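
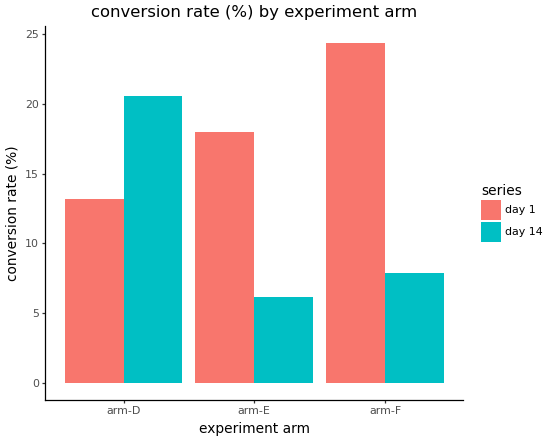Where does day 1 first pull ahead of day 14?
arm-E

arm-D: day 1 ≈ 15 vs day 14 ≈ 20 (not yet); arm-E: day 1 ≈ 20 vs day 14 ≈ 5 (first crossover).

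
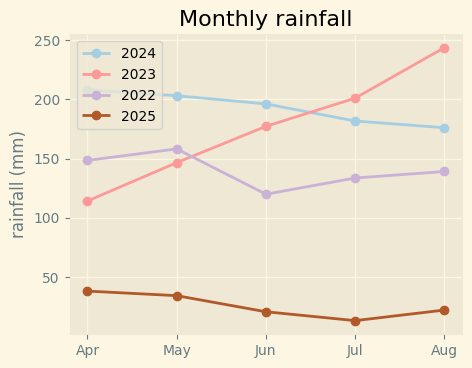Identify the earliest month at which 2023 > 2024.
Jul

Jun: 2023 ≈ 180 vs 2024 ≈ 200 (not yet); Jul: 2023 ≈ 200 vs 2024 ≈ 180 (first crossover).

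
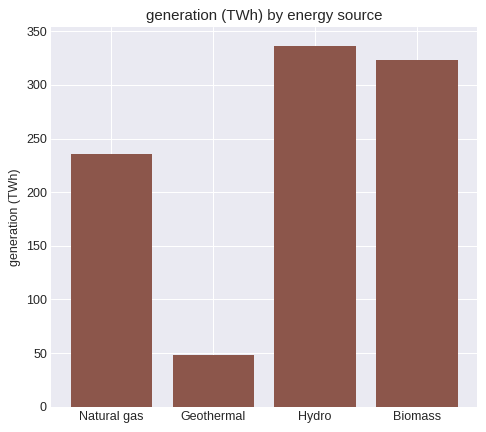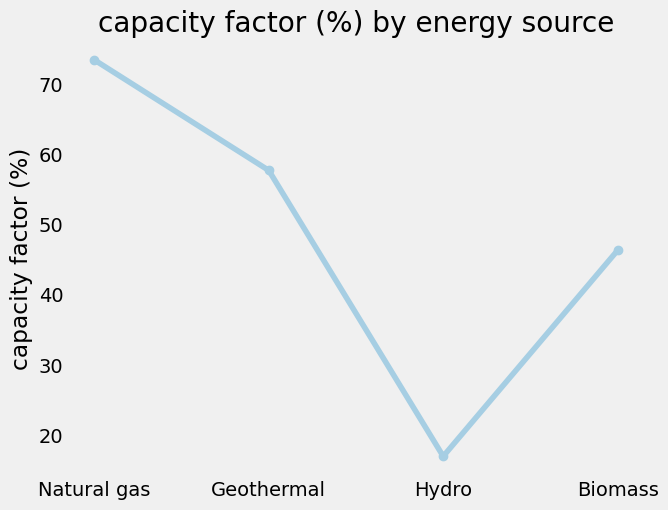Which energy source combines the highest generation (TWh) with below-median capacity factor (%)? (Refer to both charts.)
Chart 2 median capacity factor (%) ≈ 50; below-median energy sources: Hydro, Biomass. Among those, Hydro has the highest generation (TWh) (≈ 350).

Hydro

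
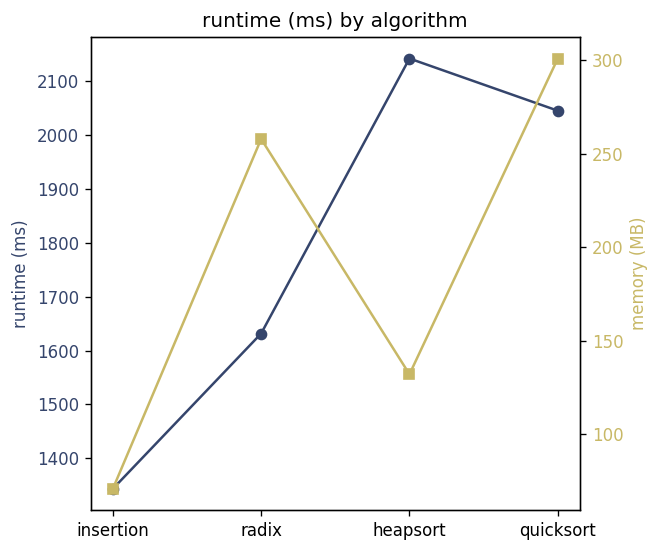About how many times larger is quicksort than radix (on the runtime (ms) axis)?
quicksort ≈ 2000, radix ≈ 1600; 2000/1600 ≈ 1.25.

≈ 1.25×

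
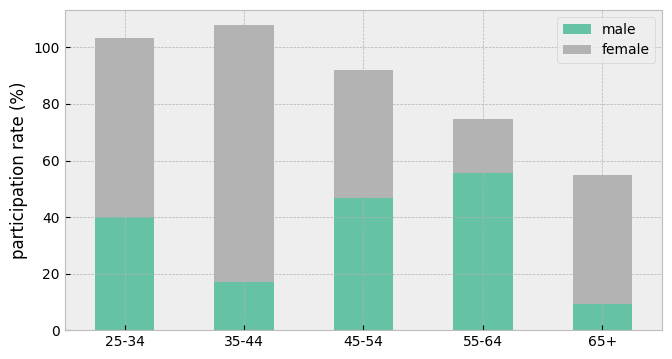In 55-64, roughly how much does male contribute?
male top ≈ 60, bottom ≈ 0; segment ≈ 60.

≈ 60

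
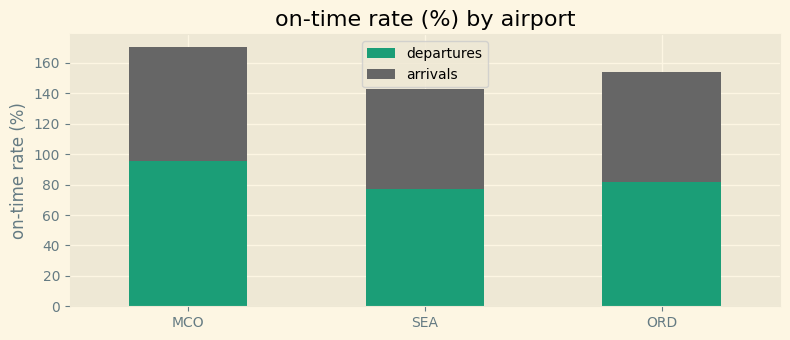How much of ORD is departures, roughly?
departures top ≈ 80, bottom ≈ 0; segment ≈ 80.

≈ 80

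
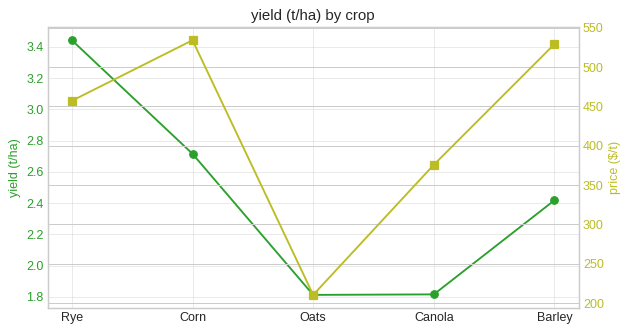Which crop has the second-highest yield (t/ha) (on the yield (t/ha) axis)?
Top 3 (on the yield (t/ha) axis): Rye ≈ 3.4, Corn ≈ 2.8, Barley ≈ 2.4.

Corn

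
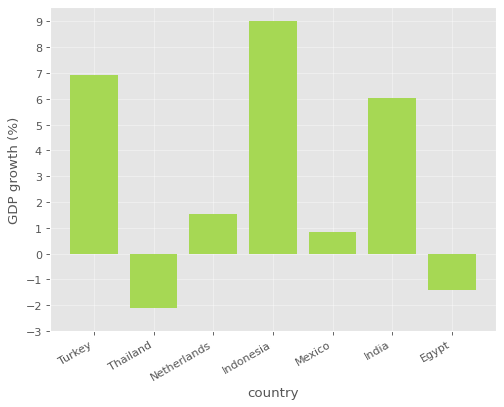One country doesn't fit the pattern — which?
Indonesia

Indonesia ≈ 9; the rest sit between ≈ -2 and ≈ 7.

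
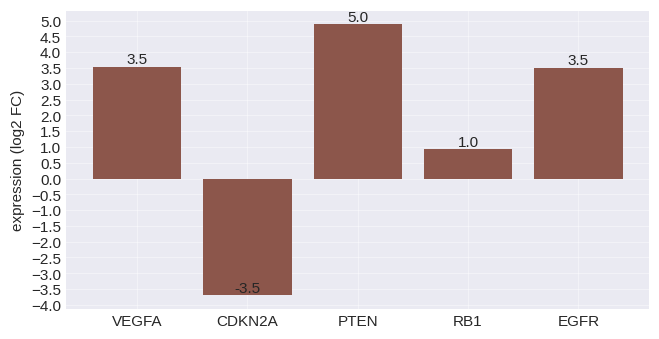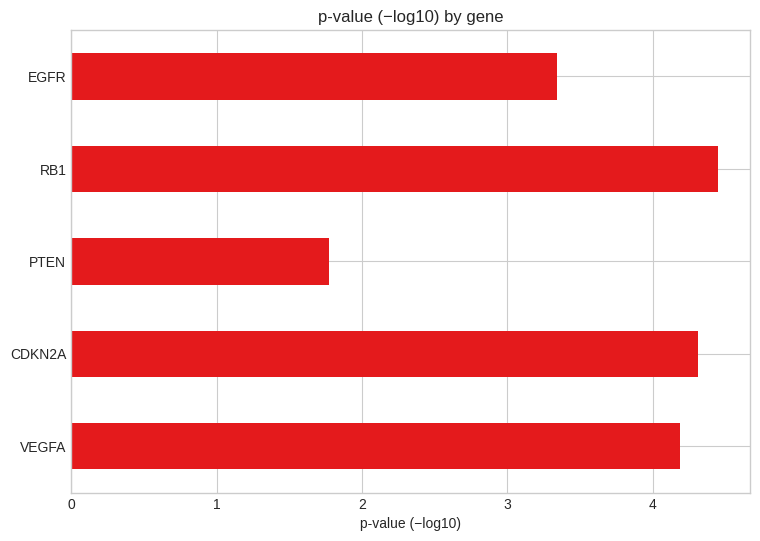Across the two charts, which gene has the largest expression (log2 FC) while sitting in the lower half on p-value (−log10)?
PTEN

Chart 2 median p-value (−log10) ≈ 4; below-median genes: PTEN, EGFR. Among those, PTEN has the highest expression (log2 FC) (≈ 5).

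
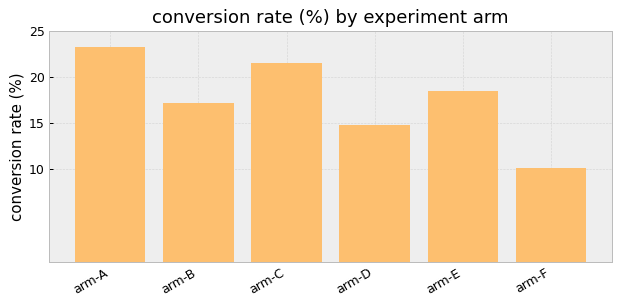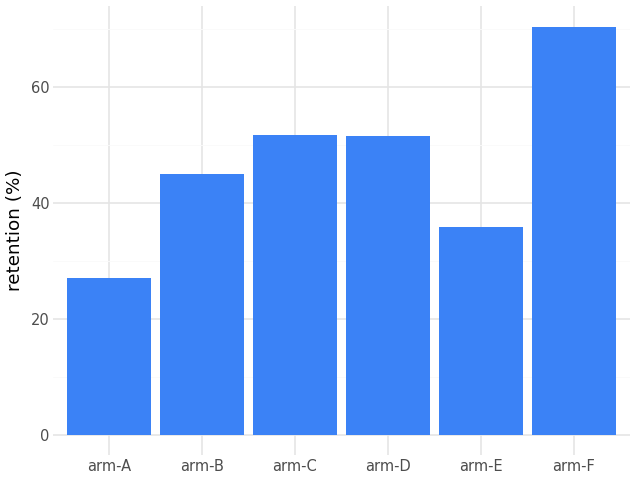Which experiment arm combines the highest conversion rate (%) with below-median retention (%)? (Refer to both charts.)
arm-A

Chart 2 median retention (%) ≈ 50; below-median experiment arms: arm-A, arm-B, arm-E. Among those, arm-A has the highest conversion rate (%) (≈ 25).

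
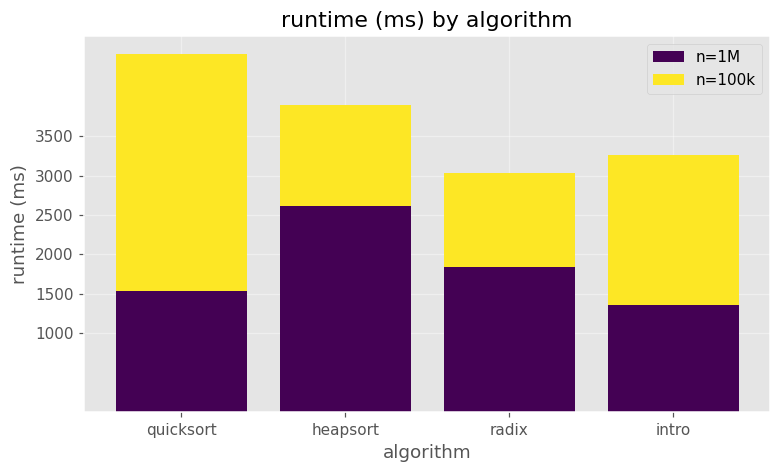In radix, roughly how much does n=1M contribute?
n=1M top ≈ 2000, bottom ≈ 0; segment ≈ 2000.

≈ 2000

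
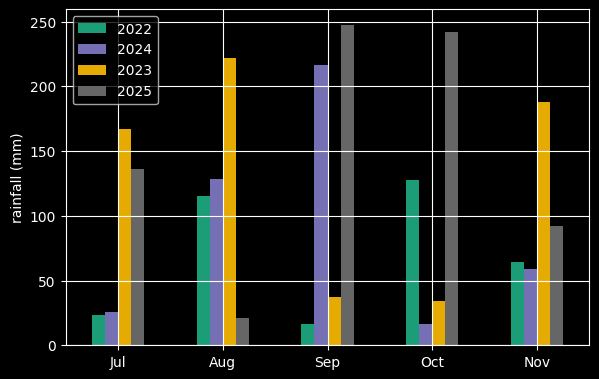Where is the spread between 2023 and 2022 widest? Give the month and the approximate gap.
Jul: 2023 ≈ 175, 2022 ≈ 25 → gap ≈ 150. Next-largest (Nov) is only ≈ 125.

Jul, ≈ 150 mm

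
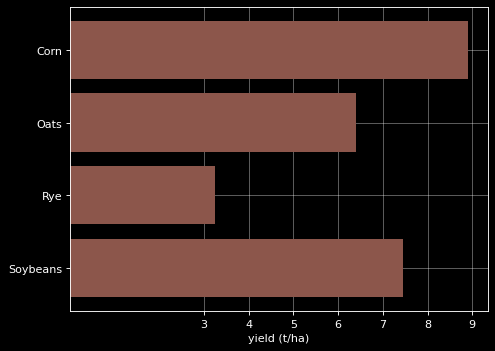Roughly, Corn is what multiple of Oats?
Corn ≈ 9, Oats ≈ 6; 9/6 ≈ 1.5.

≈ 1.5×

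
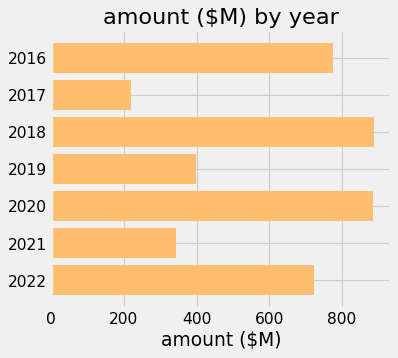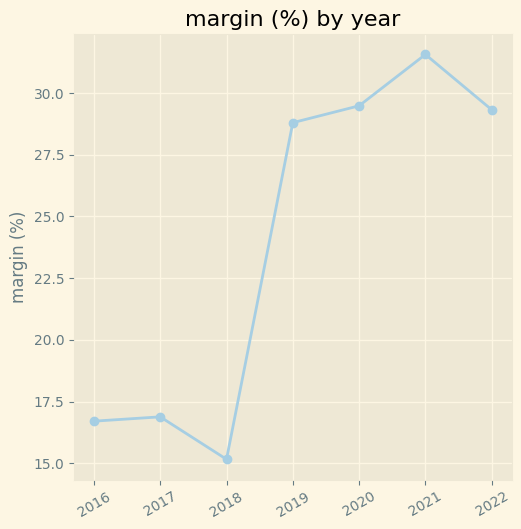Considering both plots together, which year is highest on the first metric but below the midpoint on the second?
Chart 2 median margin (%) ≈ 30; below-median years: 2016, 2017, 2018. Among those, 2018 has the highest amount ($M) (≈ 900).

2018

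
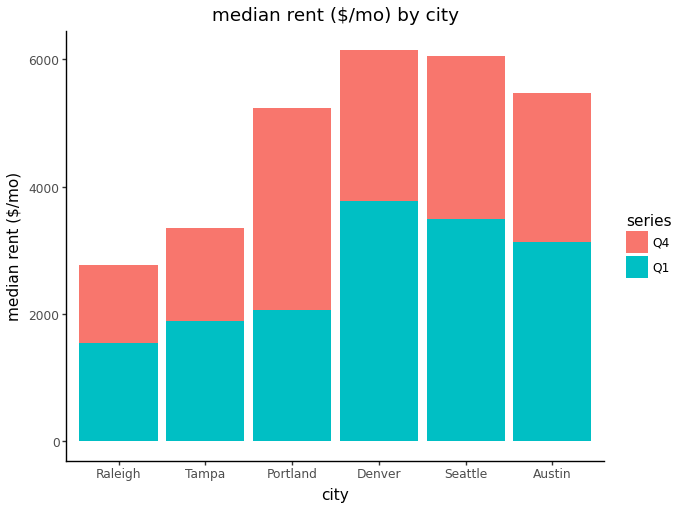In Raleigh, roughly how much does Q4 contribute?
Q4 top ≈ 3000, bottom ≈ 2000; segment ≈ 1000.

≈ 1000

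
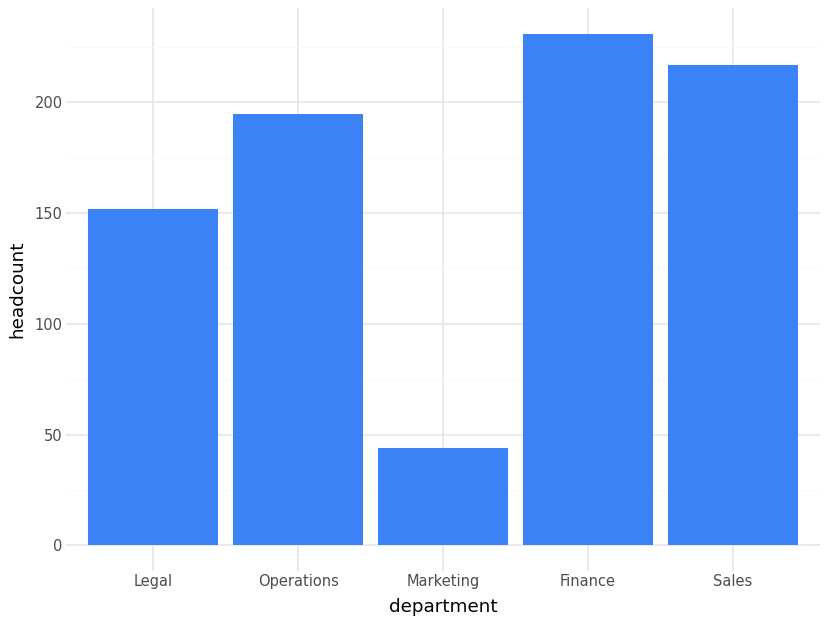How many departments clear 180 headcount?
Above 180: Operations, Finance, Sales.

3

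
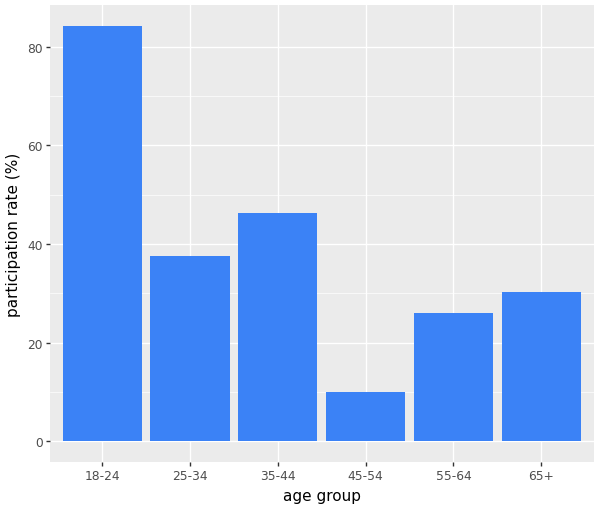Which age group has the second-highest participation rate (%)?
Top 3: 18-24 ≈ 80, 35-44 ≈ 50, 25-34 ≈ 40.

35-44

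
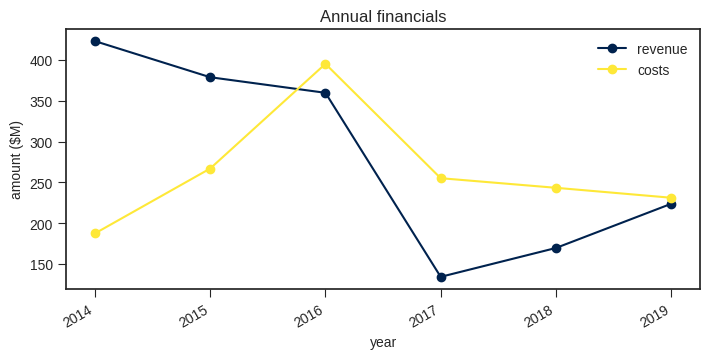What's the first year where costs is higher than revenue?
2016

2015: costs ≈ 275 vs revenue ≈ 375 (not yet); 2016: costs ≈ 400 vs revenue ≈ 350 (first crossover).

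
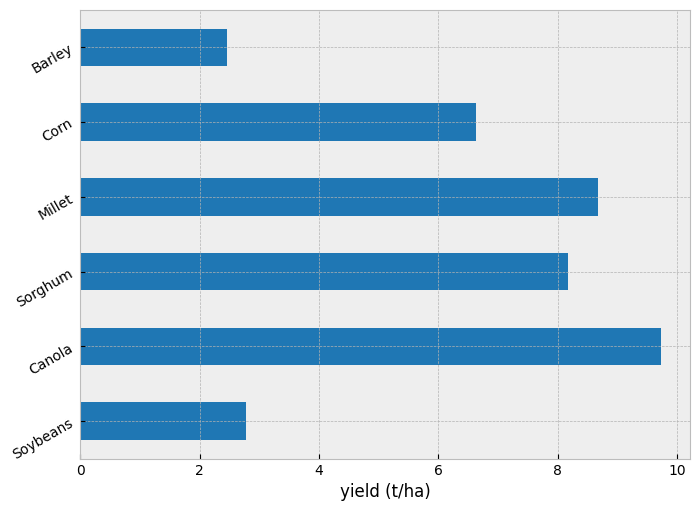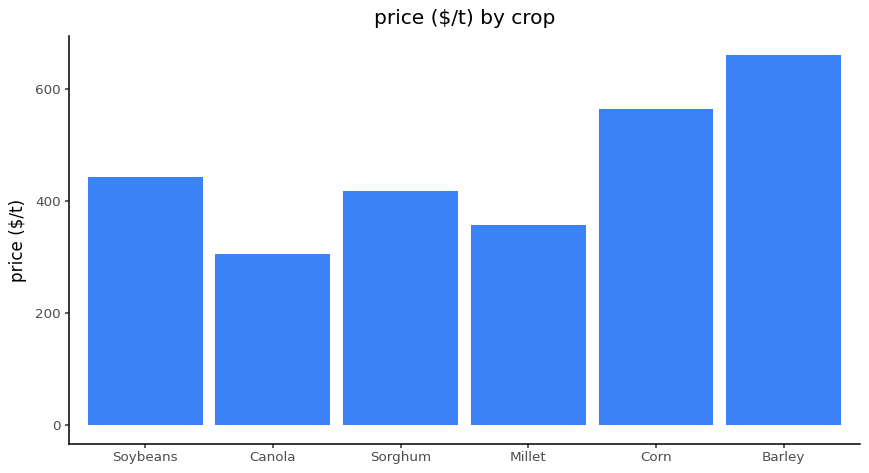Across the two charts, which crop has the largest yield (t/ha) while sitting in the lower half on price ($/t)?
Canola

Chart 2 median price ($/t) ≈ 400; below-median crops: Canola, Sorghum, Millet. Among those, Canola has the highest yield (t/ha) (≈ 10).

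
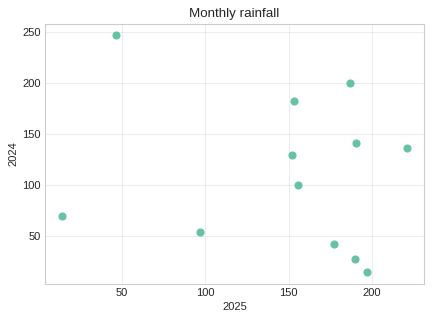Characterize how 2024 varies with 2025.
Points are roughly uncorrelated; weak (|r| ≈ 0.2).

no clear correlation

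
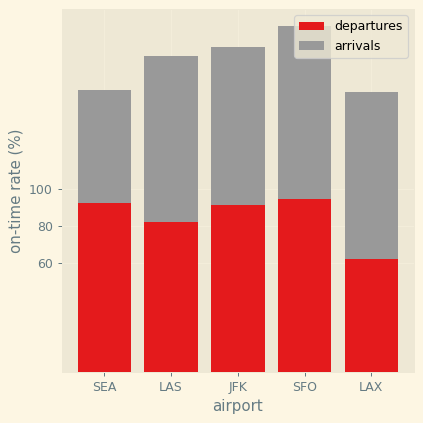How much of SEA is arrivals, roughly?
≈ 60

arrivals top ≈ 160, bottom ≈ 100; segment ≈ 60.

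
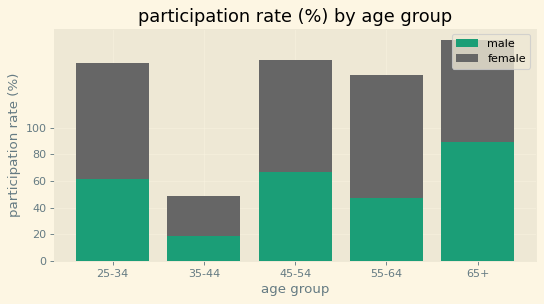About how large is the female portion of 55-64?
female top ≈ 140, bottom ≈ 40; segment ≈ 100.

≈ 100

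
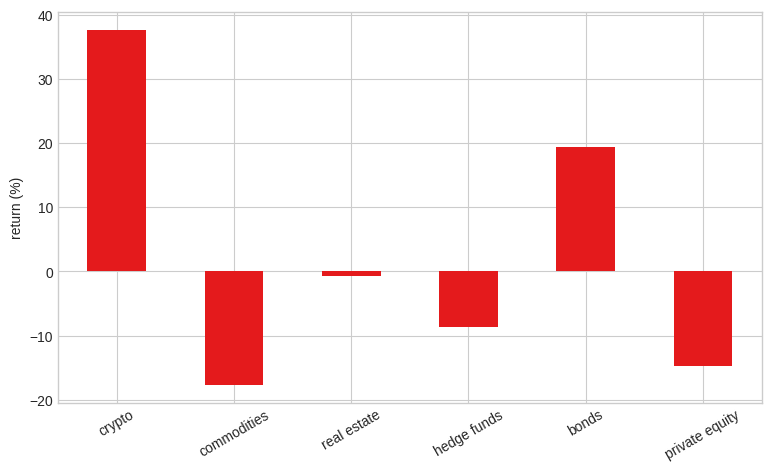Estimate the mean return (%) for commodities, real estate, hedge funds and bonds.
≈ -2

(-20 + 0 + -10 + 20) / 4 ≈ -2.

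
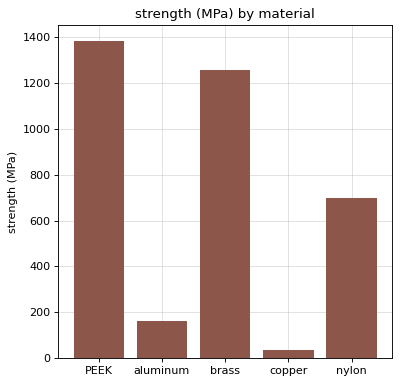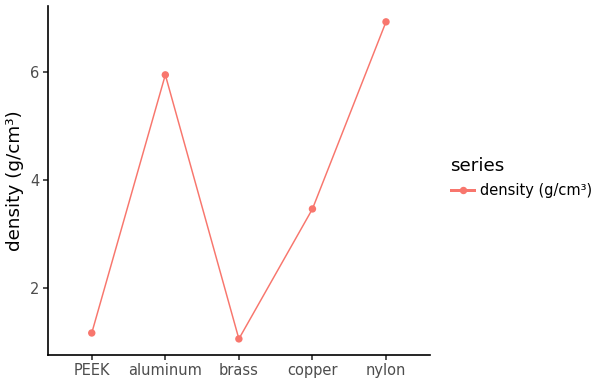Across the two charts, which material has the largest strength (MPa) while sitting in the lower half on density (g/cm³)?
Chart 2 median density (g/cm³) ≈ 3; below-median materials: PEEK, brass. Among those, PEEK has the highest strength (MPa) (≈ 1400).

PEEK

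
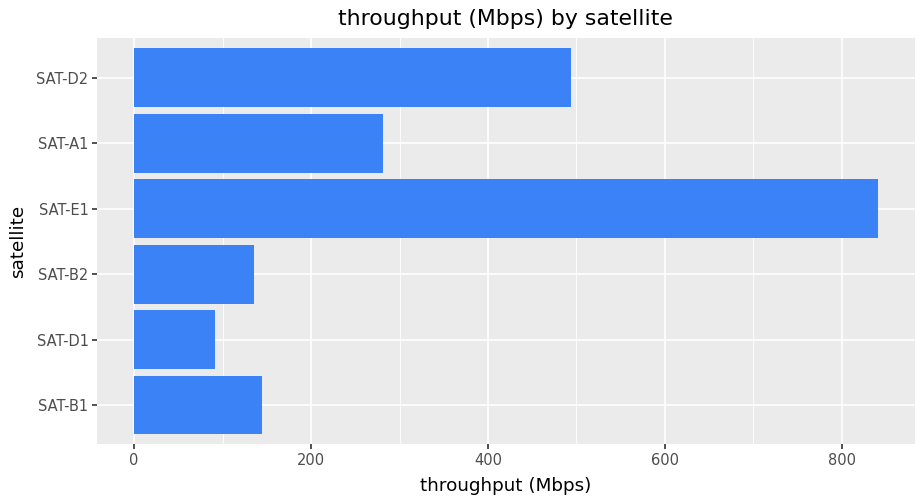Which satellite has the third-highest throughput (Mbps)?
SAT-A1

Top 4: SAT-E1 ≈ 800, SAT-D2 ≈ 500, SAT-A1 ≈ 300, SAT-B1 ≈ 100.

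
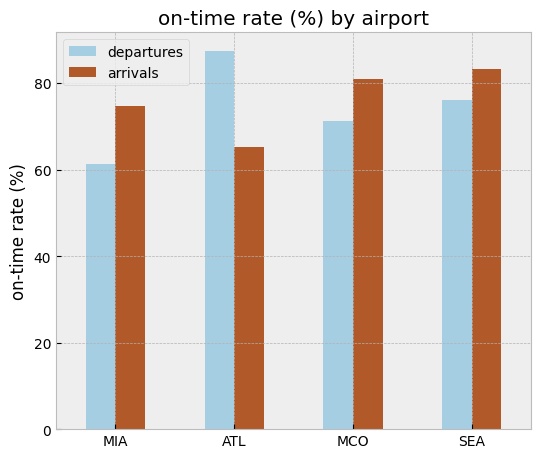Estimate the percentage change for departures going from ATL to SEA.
≈ -11.1%

ATL ≈ 90, SEA ≈ 80; (80 − 90) / 90 ≈ -11.1%.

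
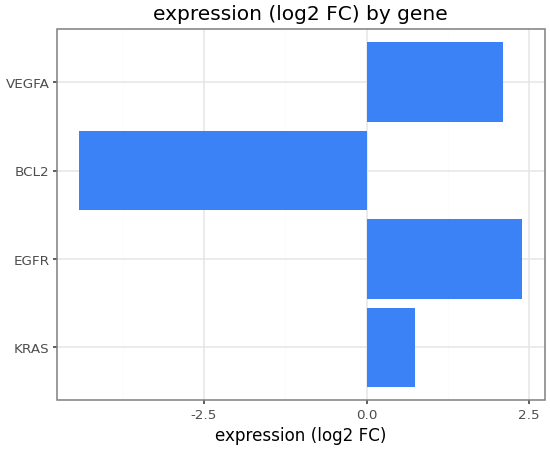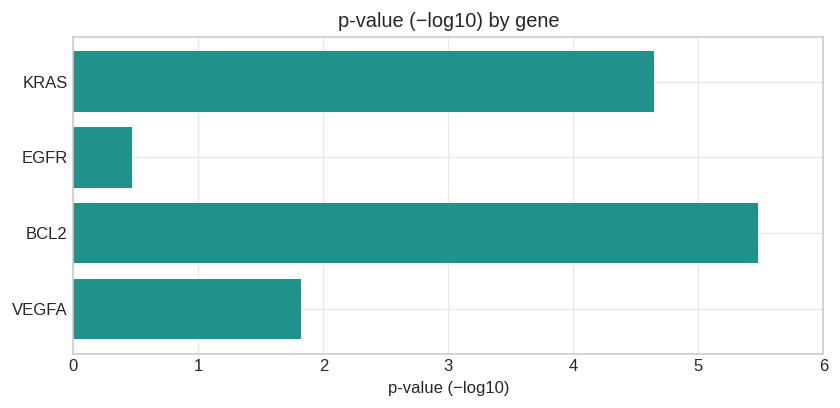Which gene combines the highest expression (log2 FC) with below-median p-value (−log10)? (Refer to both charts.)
EGFR

Chart 2 median p-value (−log10) ≈ 3; below-median genes: EGFR, VEGFA. Among those, EGFR has the highest expression (log2 FC) (≈ 2.5).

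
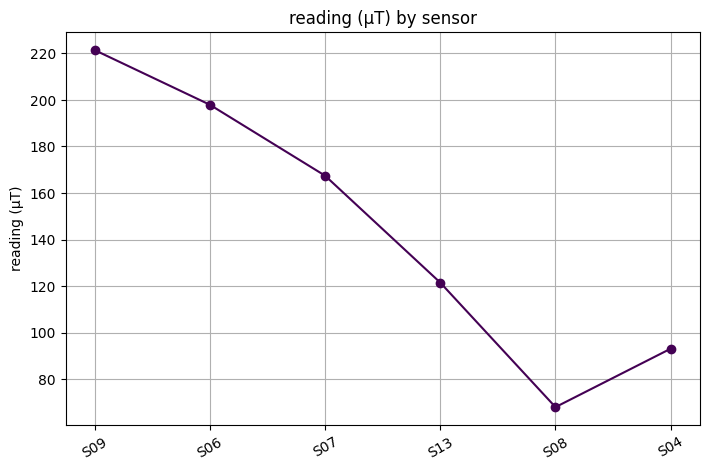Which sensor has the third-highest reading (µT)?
Top 4: S09 ≈ 220, S06 ≈ 200, S07 ≈ 160, S13 ≈ 120.

S07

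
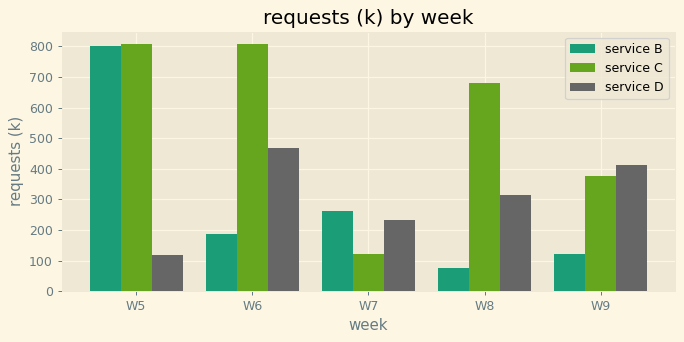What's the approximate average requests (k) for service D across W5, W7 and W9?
≈ 233

(100 + 200 + 400) / 3 ≈ 233.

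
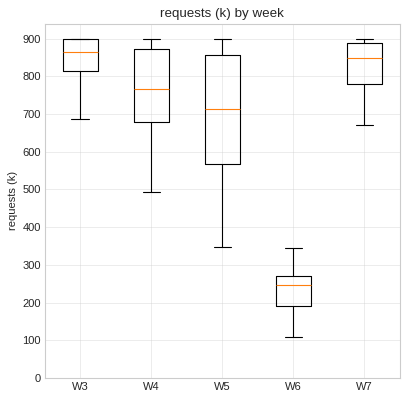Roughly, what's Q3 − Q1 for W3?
Q3 ≈ 900, Q1 ≈ 800; IQR ≈ 100.

≈ 100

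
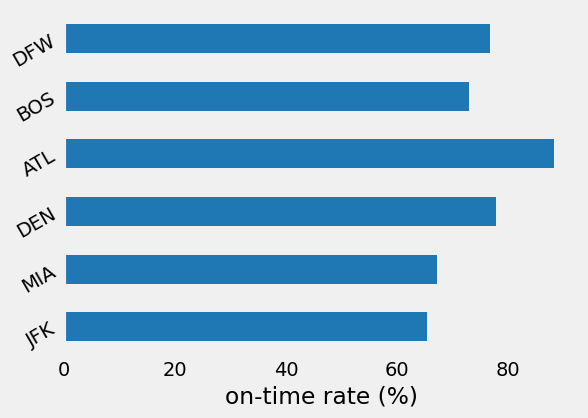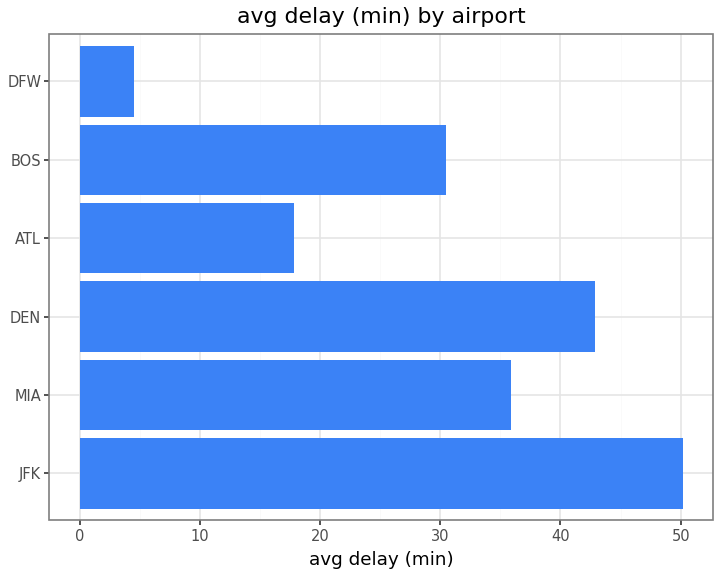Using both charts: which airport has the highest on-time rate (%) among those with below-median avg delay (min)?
ATL

Chart 2 median avg delay (min) ≈ 35; below-median airports: ATL, BOS, DFW. Among those, ATL has the highest on-time rate (%) (≈ 90).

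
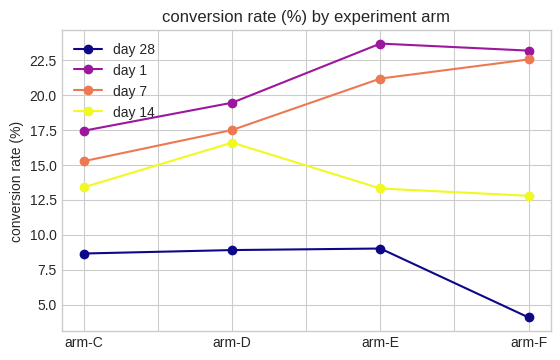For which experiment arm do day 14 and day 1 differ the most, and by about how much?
arm-F, ≈ 12 %

arm-F: day 14 ≈ 12, day 1 ≈ 24 → gap ≈ 12. Next-largest (arm-E) is only ≈ 10.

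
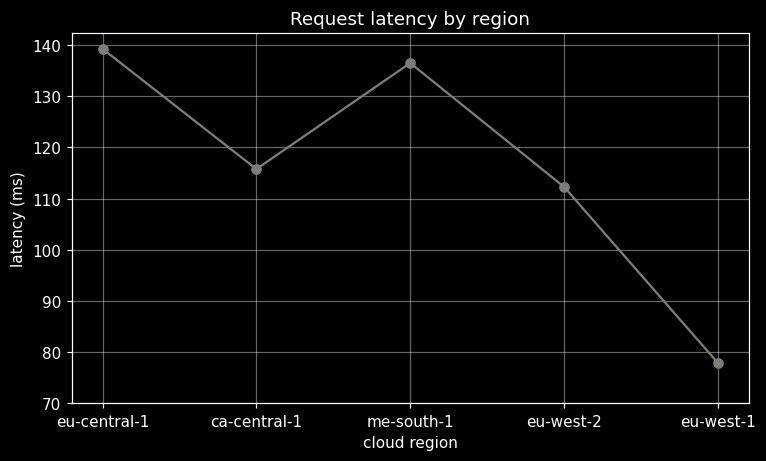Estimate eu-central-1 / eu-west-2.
eu-central-1 ≈ 140, eu-west-2 ≈ 110; 140/110 ≈ 1.27.

≈ 1.27×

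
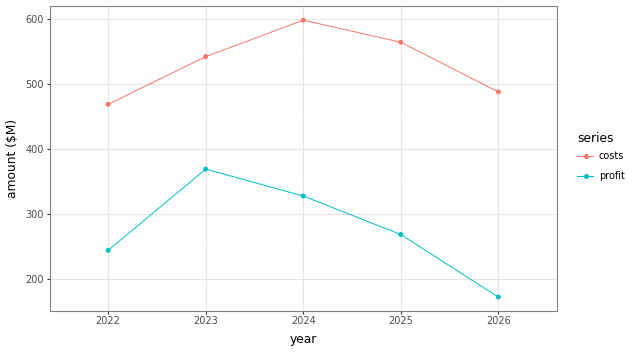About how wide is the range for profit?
Max 2023 ≈ 350, min 2026 ≈ 150; range ≈ 200.

≈ 200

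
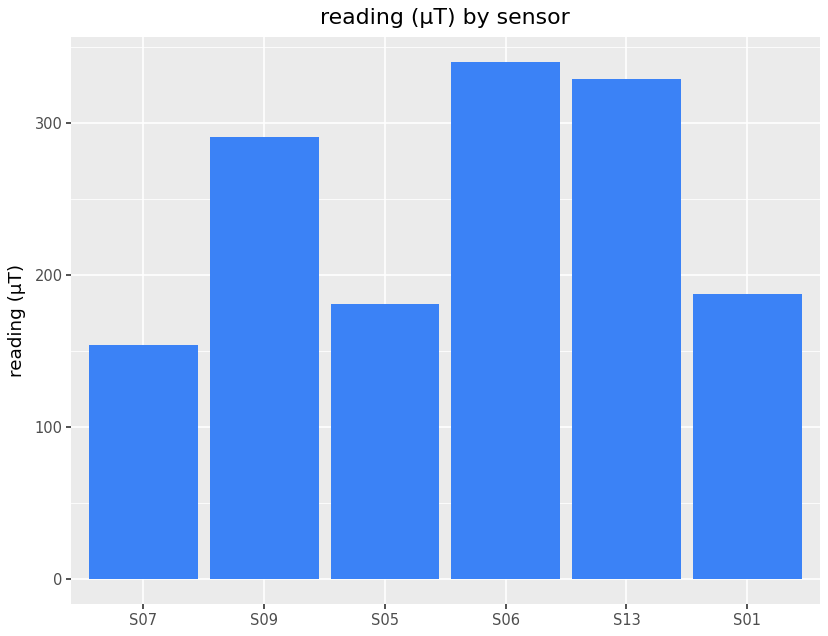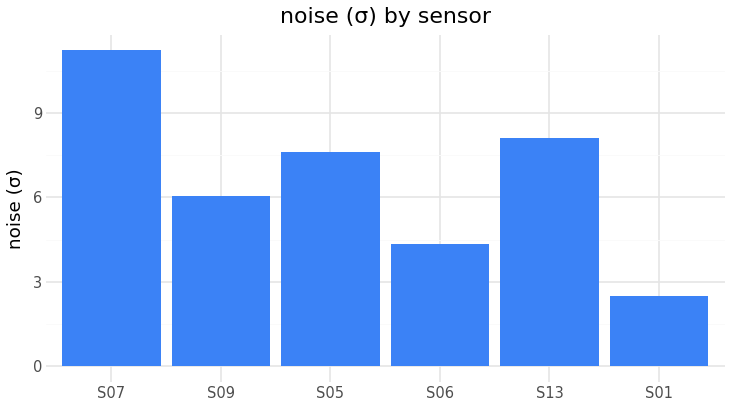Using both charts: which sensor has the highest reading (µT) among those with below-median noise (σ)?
S06

Chart 2 median noise (σ) ≈ 6; below-median sensors: S09, S06, S01. Among those, S06 has the highest reading (µT) (≈ 350).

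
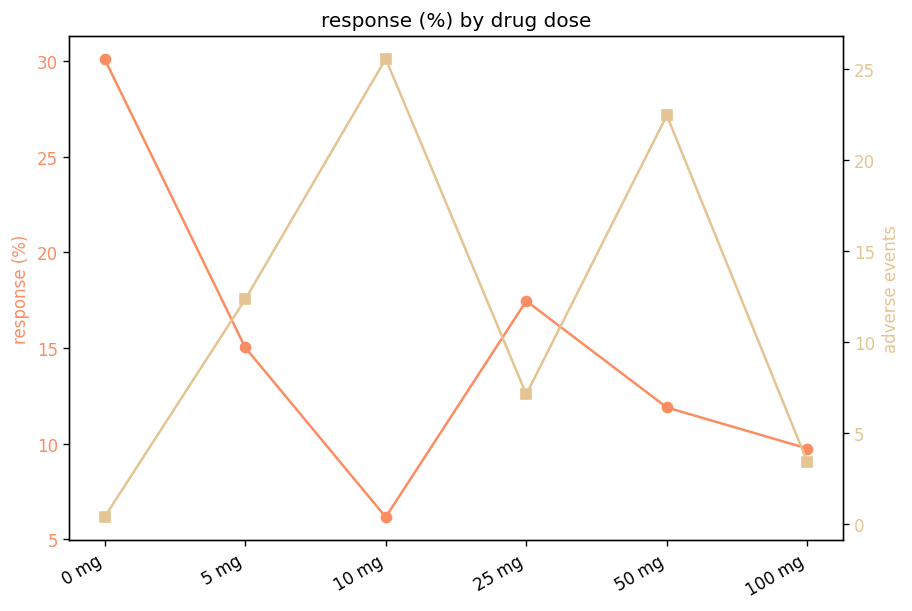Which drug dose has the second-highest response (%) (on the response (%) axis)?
Top 3 (on the response (%) axis): 0 mg ≈ 30, 25 mg ≈ 18, 5 mg ≈ 16.

25 mg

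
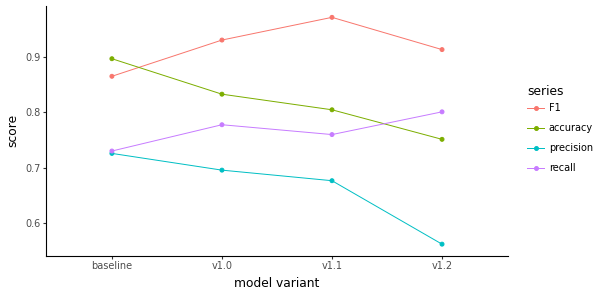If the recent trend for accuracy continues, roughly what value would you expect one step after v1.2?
≈ 0.7

Last three: 0.85, 0.80, 0.75 → slope ≈ -0.05/step → next ≈ 0.7.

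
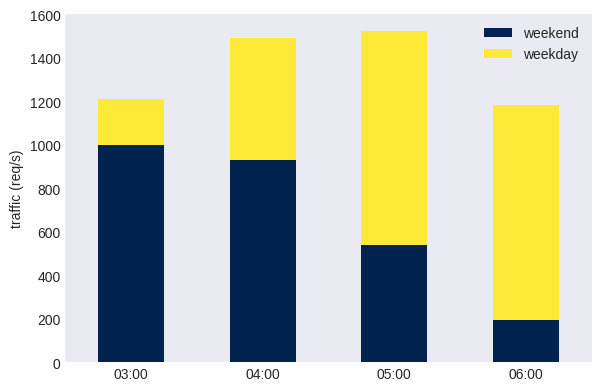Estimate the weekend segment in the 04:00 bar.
weekend top ≈ 1000, bottom ≈ 0; segment ≈ 1000.

≈ 1000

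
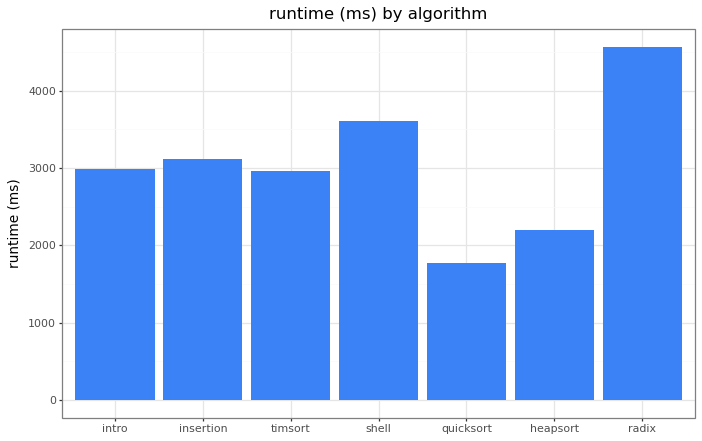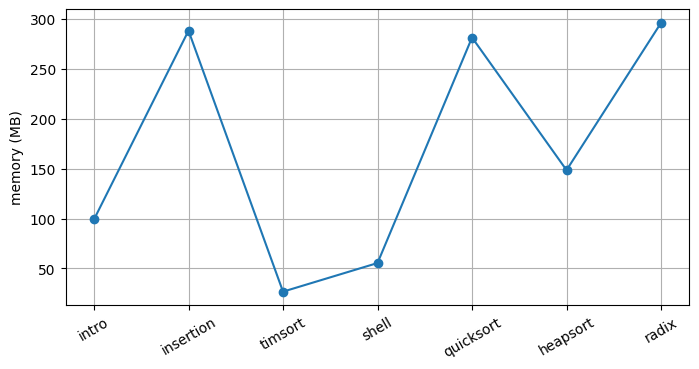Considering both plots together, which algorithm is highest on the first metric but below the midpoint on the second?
Chart 2 median memory (MB) ≈ 150; below-median algorithms: intro, timsort, shell. Among those, shell has the highest runtime (ms) (≈ 3500).

shell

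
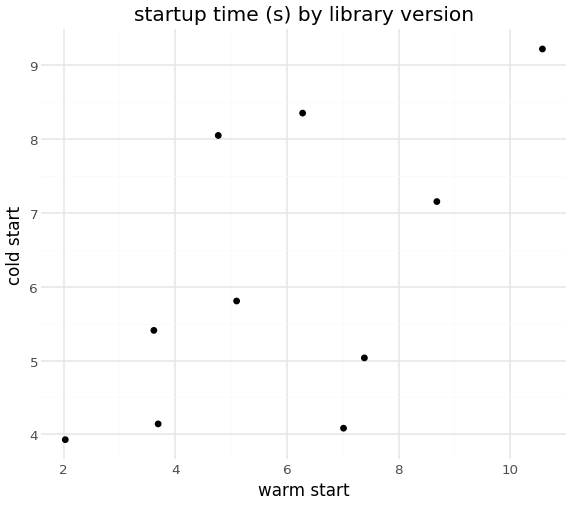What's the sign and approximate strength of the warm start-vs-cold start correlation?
Points are positively correlated; moderate (|r| ≈ 0.6).

positive, moderate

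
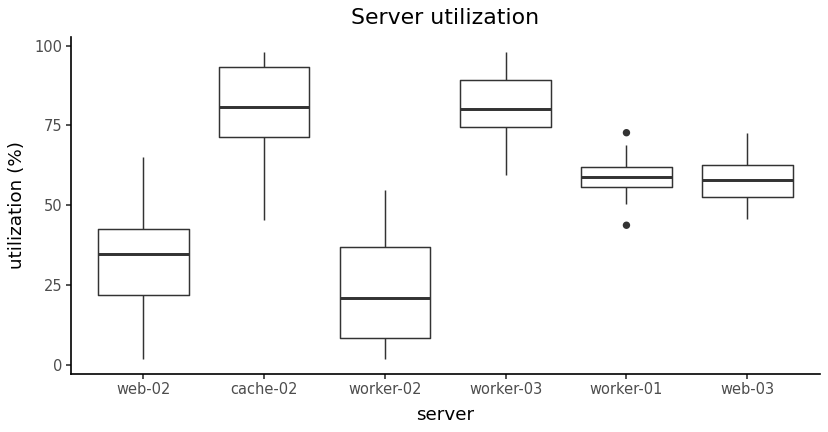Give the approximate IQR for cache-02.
Q3 ≈ 90, Q1 ≈ 70; IQR ≈ 20.

≈ 20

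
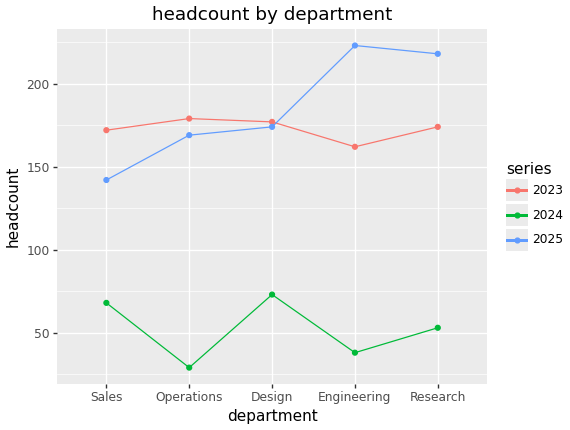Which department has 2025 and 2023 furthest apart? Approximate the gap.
Engineering, ≈ 60

Engineering: 2025 ≈ 220, 2023 ≈ 160 → gap ≈ 60. Next-largest (Research) is only ≈ 40.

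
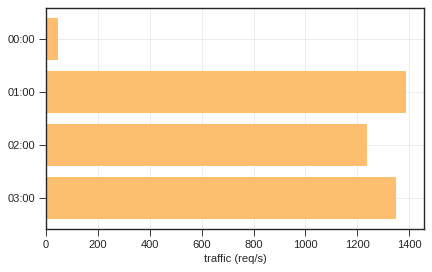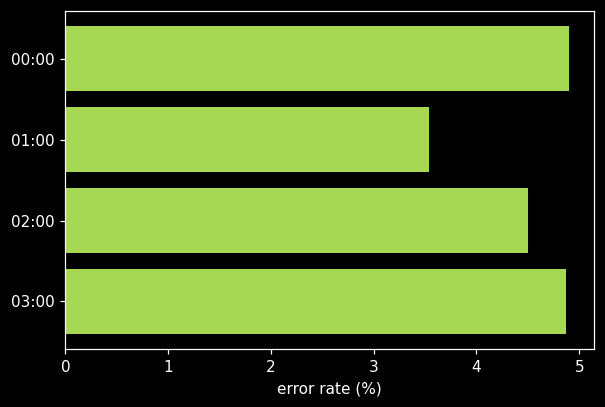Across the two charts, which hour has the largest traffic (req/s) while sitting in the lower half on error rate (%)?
01:00

Chart 2 median error rate (%) ≈ 4.5; below-median hours: 01:00, 02:00. Among those, 01:00 has the highest traffic (req/s) (≈ 1400).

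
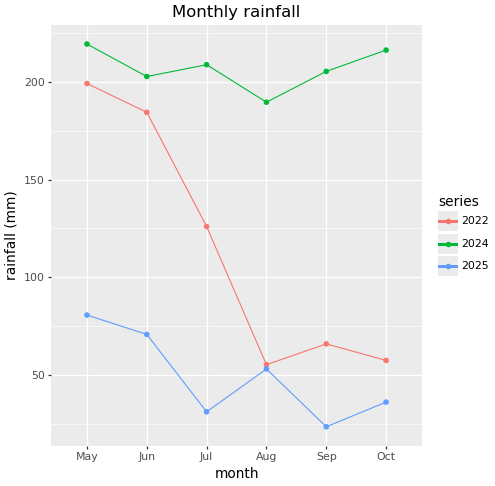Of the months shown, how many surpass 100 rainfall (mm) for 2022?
Above 100: May, Jun, Jul.

3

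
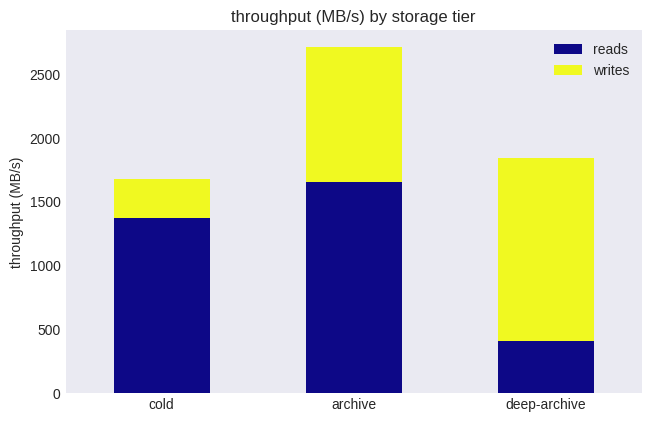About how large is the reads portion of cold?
reads top ≈ 1500, bottom ≈ 0; segment ≈ 1500.

≈ 1500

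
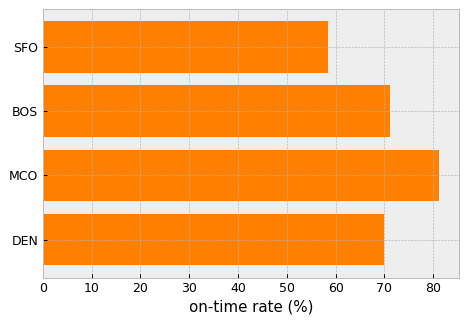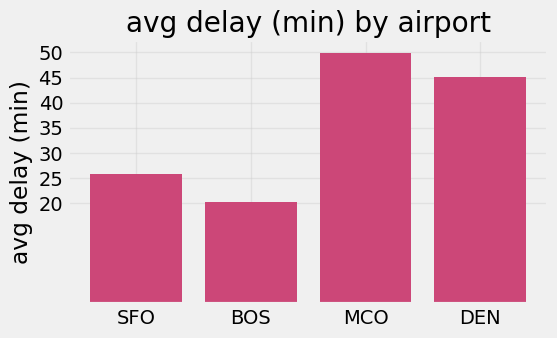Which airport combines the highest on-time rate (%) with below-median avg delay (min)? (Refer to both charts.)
BOS

Chart 2 median avg delay (min) ≈ 35; below-median airports: SFO, BOS. Among those, BOS has the highest on-time rate (%) (≈ 70).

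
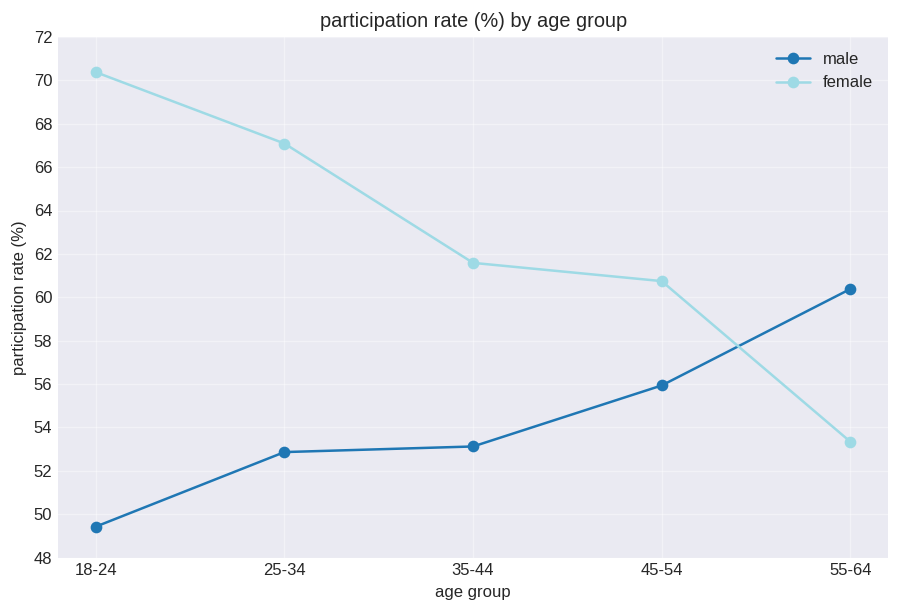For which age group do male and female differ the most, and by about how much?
18-24: male ≈ 50, female ≈ 70 → gap ≈ 20. Next-largest (25-34) is only ≈ 16.

18-24, ≈ 20 %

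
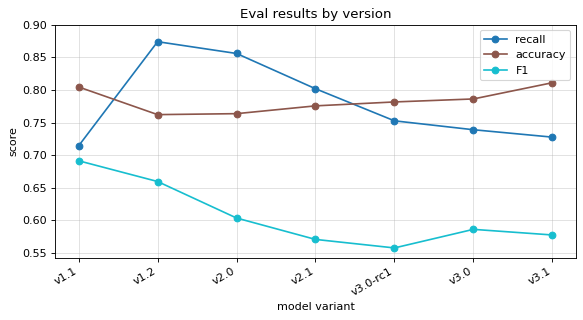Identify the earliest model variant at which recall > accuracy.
v1.2

v1.1: recall ≈ 0.70 vs accuracy ≈ 0.80 (not yet); v1.2: recall ≈ 0.85 vs accuracy ≈ 0.75 (first crossover).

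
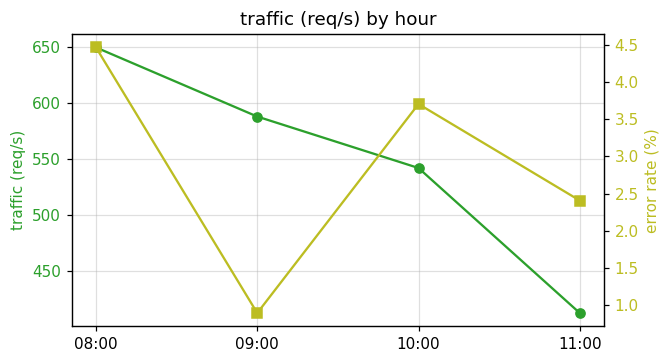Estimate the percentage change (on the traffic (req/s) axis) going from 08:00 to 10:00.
08:00 ≈ 640, 10:00 ≈ 540; (540 − 640) / 640 ≈ -15.6%.

≈ -15.6%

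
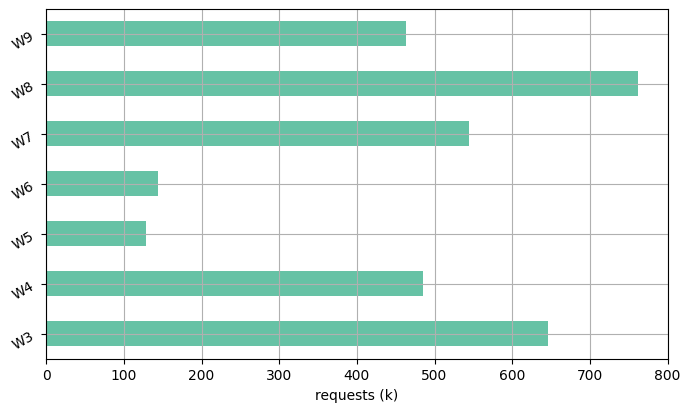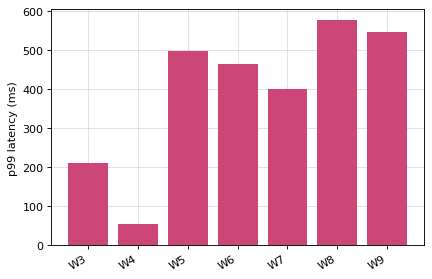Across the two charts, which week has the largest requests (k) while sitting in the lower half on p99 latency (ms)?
Chart 2 median p99 latency (ms) ≈ 500; below-median weeks: W3, W4, W7. Among those, W3 has the highest requests (k) (≈ 600).

W3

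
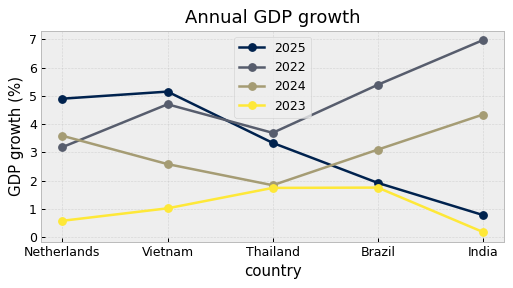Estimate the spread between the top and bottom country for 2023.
Max Brazil ≈ 2, min India ≈ 0; range ≈ 2.

≈ 2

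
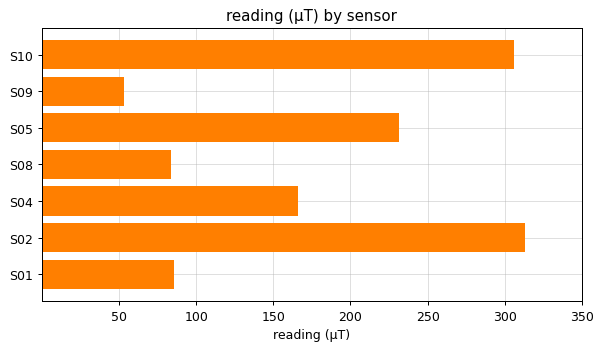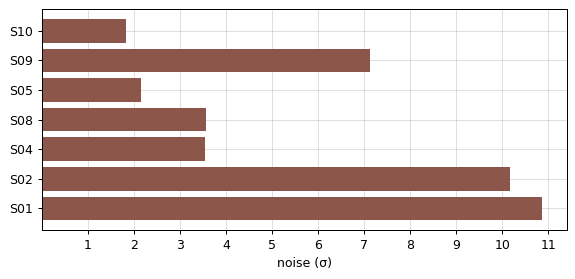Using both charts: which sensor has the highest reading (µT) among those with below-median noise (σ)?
S10

Chart 2 median noise (σ) ≈ 4; below-median sensors: S10, S05, S04. Among those, S10 has the highest reading (µT) (≈ 300).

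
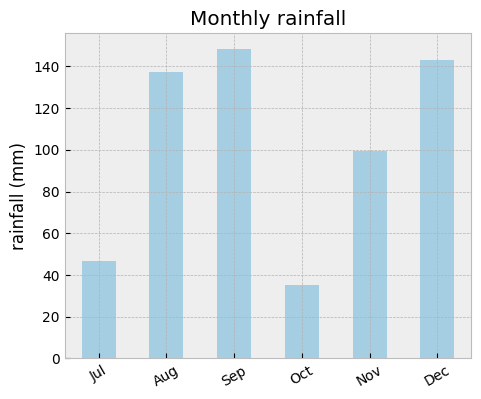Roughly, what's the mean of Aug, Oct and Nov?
(140 + 40 + 100) / 3 ≈ 93.

≈ 93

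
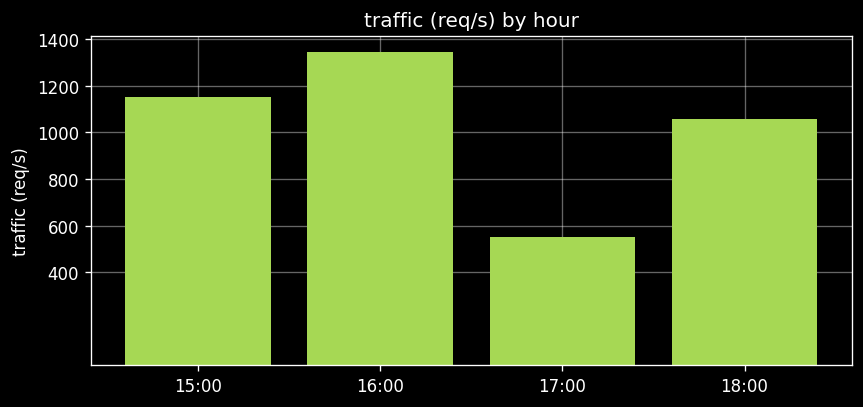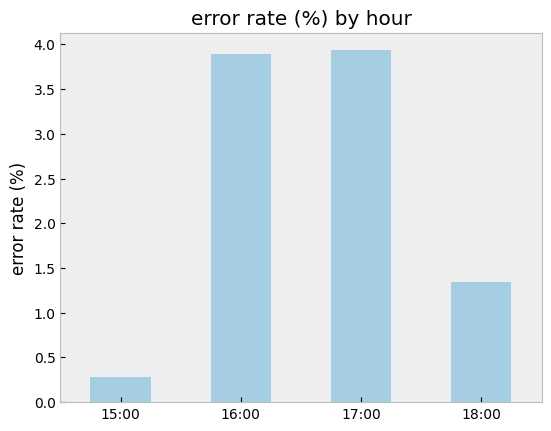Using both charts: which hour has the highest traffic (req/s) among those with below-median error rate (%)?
Chart 2 median error rate (%) ≈ 2.5; below-median hours: 15:00, 18:00. Among those, 15:00 has the highest traffic (req/s) (≈ 1200).

15:00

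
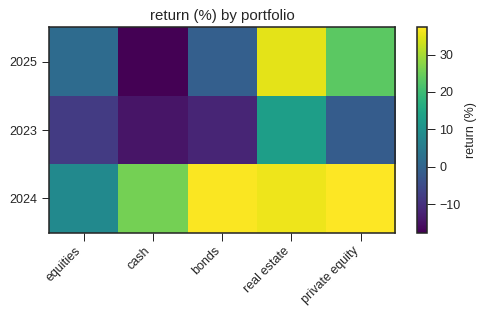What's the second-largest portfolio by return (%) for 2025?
private equity

Top 3 for 2025: real estate ≈ 35, private equity ≈ 25, equities ≈ 0.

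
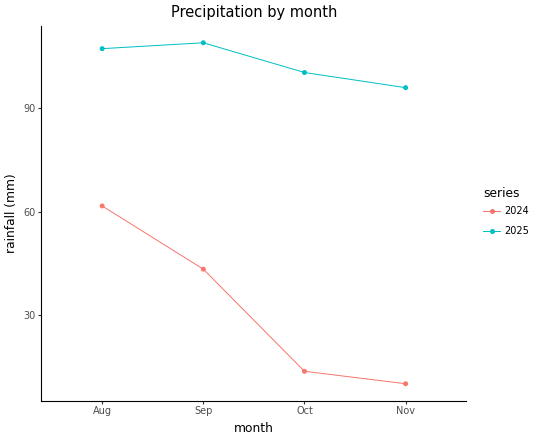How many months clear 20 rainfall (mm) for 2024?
2

Above 20: Aug, Sep.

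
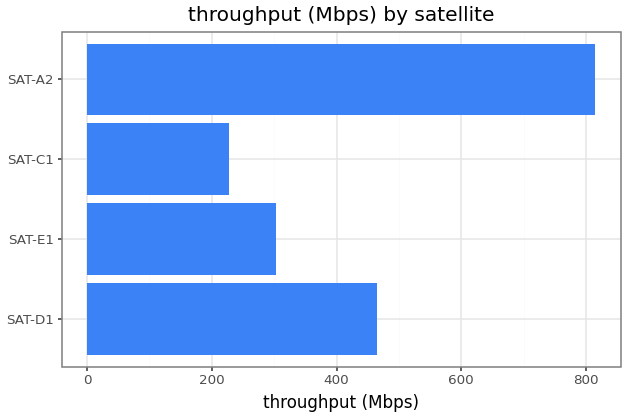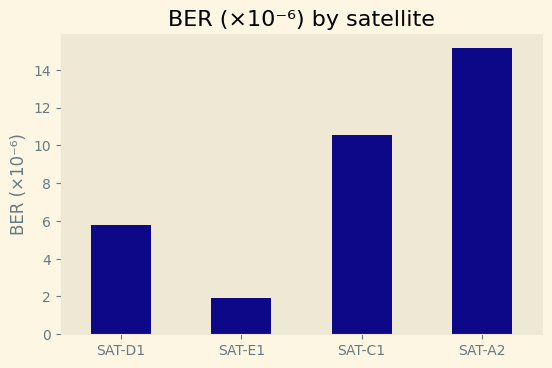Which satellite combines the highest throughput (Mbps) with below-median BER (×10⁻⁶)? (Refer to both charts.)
Chart 2 median BER (×10⁻⁶) ≈ 8; below-median satellites: SAT-D1, SAT-E1. Among those, SAT-D1 has the highest throughput (Mbps) (≈ 500).

SAT-D1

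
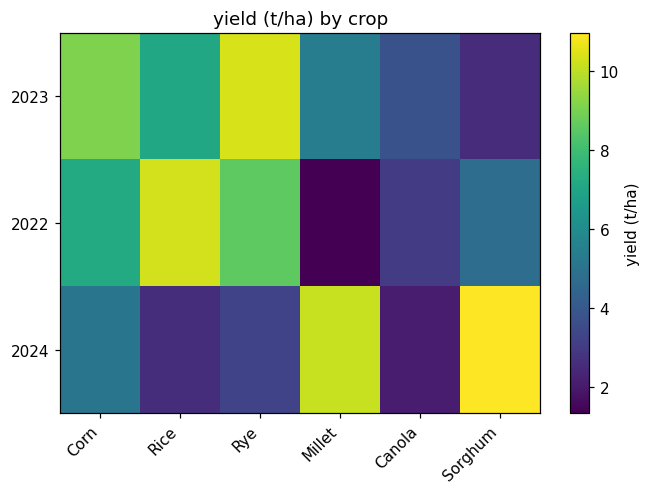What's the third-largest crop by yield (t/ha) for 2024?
Top 4 for 2024: Sorghum ≈ 11, Millet ≈ 10, Corn ≈ 5, Rye ≈ 3.

Corn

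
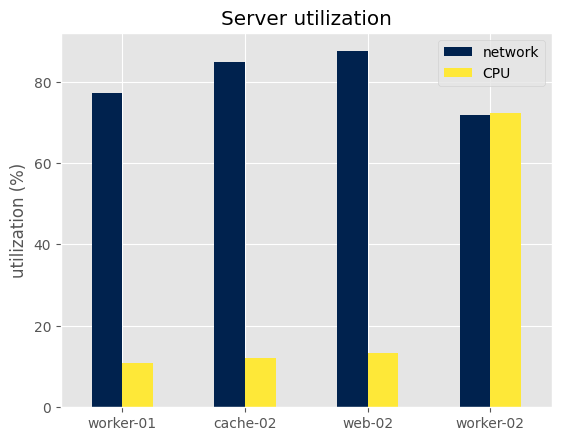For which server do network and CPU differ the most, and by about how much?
web-02, ≈ 80 %

web-02: network ≈ 90, CPU ≈ 10 → gap ≈ 80. Next-largest (cache-02) is only ≈ 70.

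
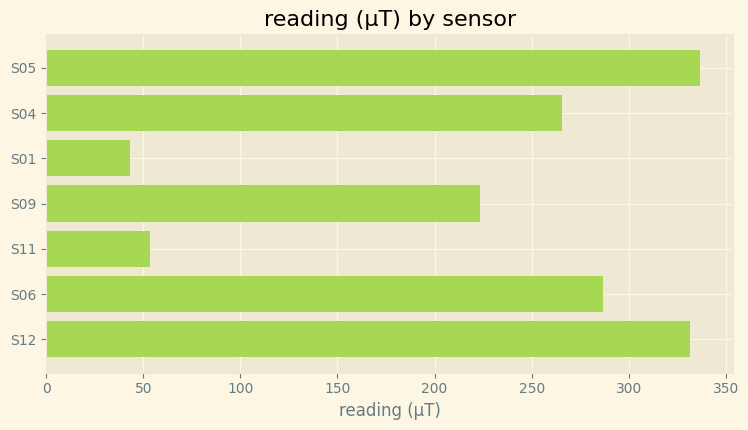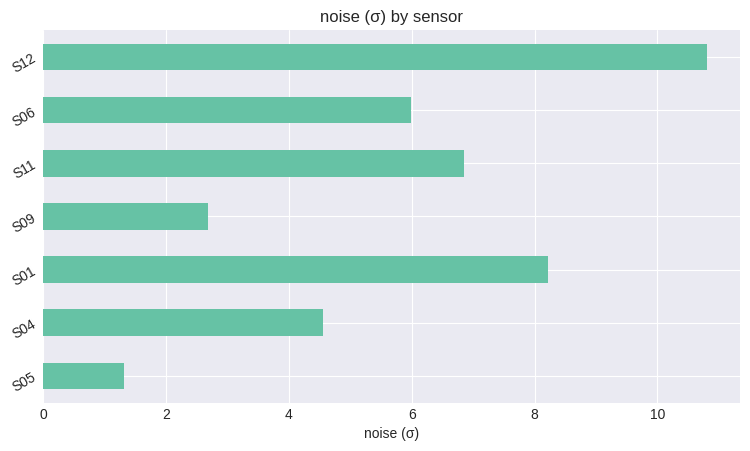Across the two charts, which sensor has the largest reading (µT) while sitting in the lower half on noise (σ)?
S05

Chart 2 median noise (σ) ≈ 6; below-median sensors: S05, S04, S09. Among those, S05 has the highest reading (µT) (≈ 350).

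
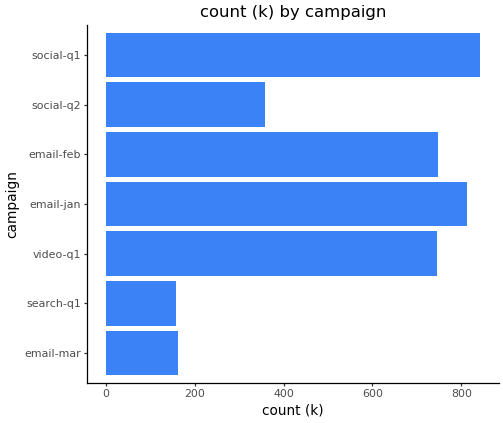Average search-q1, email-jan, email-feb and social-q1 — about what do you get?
≈ 625

(200 + 800 + 700 + 800) / 4 ≈ 625.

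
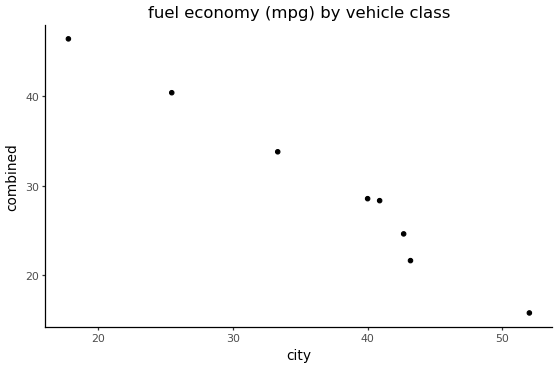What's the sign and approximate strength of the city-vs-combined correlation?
Points are negatively correlated; strong (|r| ≈ 1.0).

negative, strong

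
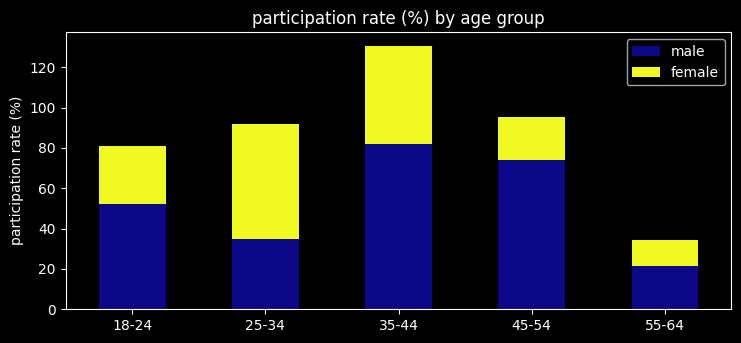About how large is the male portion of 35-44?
≈ 80

male top ≈ 80, bottom ≈ 0; segment ≈ 80.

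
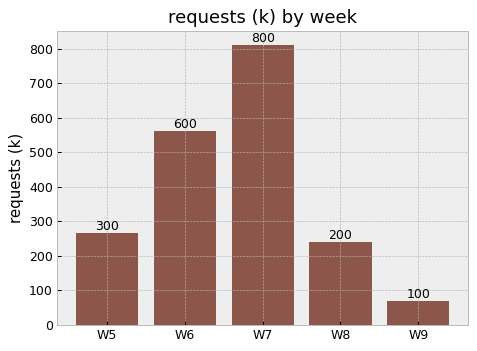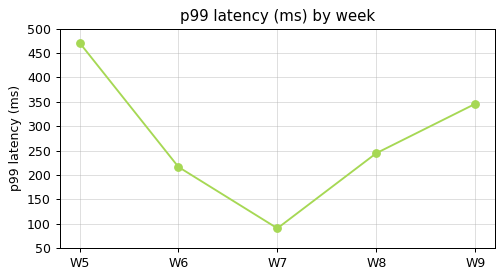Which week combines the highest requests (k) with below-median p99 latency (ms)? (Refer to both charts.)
W7

Chart 2 median p99 latency (ms) ≈ 250; below-median weeks: W6, W7. Among those, W7 has the highest requests (k) (≈ 800).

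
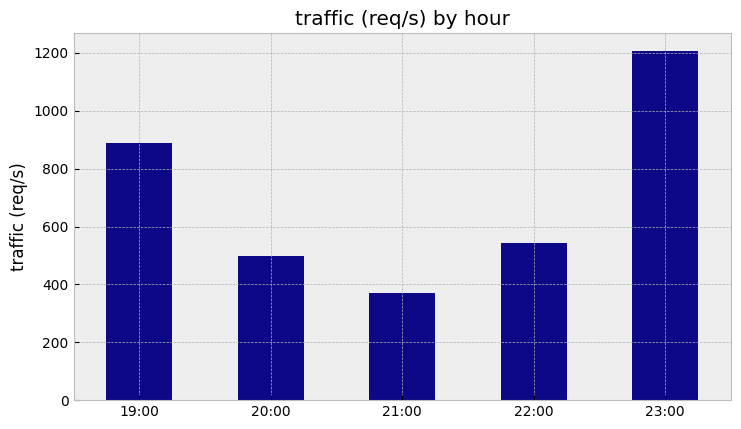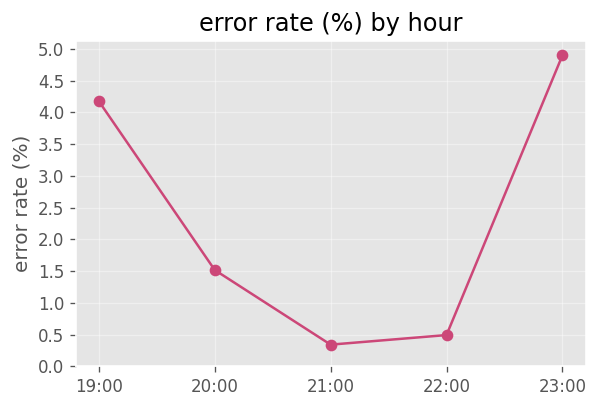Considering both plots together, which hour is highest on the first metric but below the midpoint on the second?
Chart 2 median error rate (%) ≈ 1.5; below-median hours: 21:00, 22:00. Among those, 22:00 has the highest traffic (req/s) (≈ 600).

22:00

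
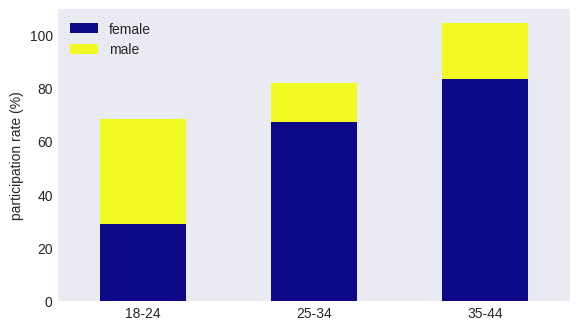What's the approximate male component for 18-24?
male top ≈ 70, bottom ≈ 30; segment ≈ 40.

≈ 40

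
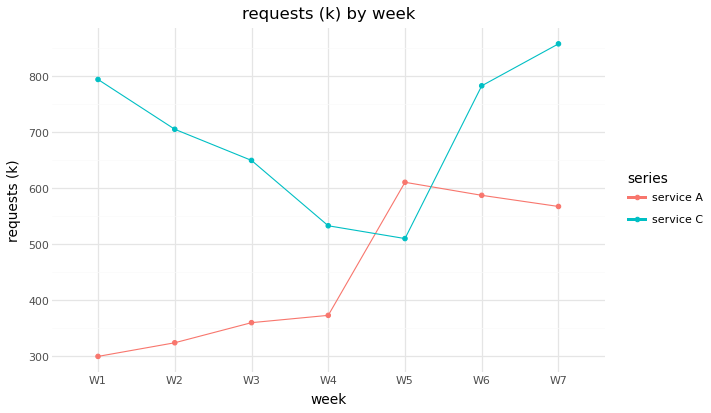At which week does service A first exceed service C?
W4: service A ≈ 350 vs service C ≈ 550 (not yet); W5: service A ≈ 600 vs service C ≈ 500 (first crossover).

W5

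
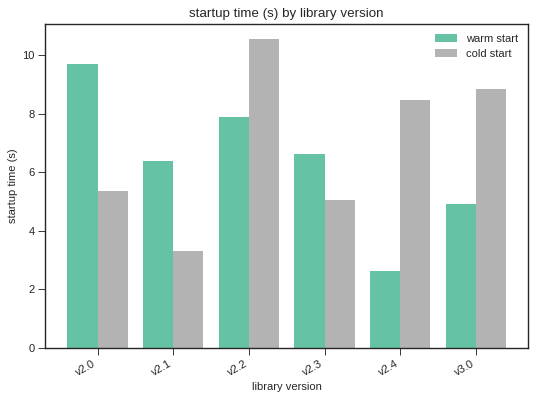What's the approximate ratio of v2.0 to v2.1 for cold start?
≈ 1.67×

v2.0 ≈ 5, v2.1 ≈ 3; 5/3 ≈ 1.67.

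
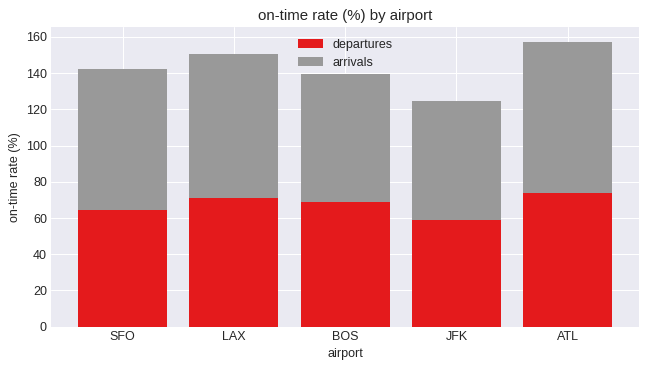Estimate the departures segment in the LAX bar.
departures top ≈ 80, bottom ≈ 0; segment ≈ 80.

≈ 80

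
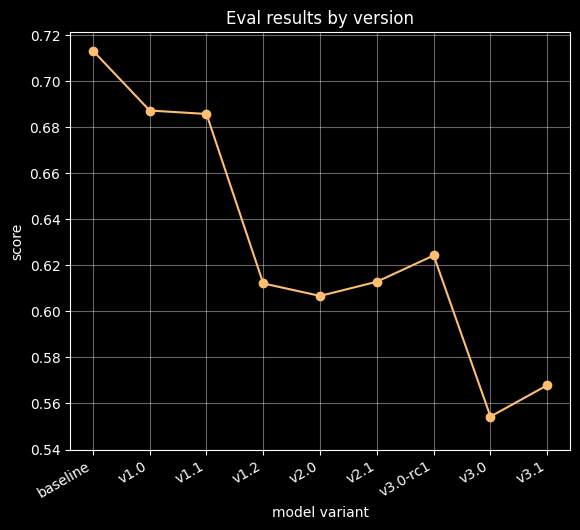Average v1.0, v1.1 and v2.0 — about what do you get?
≈ 0.65

(0.68 + 0.68 + 0.60) / 3 ≈ 0.65.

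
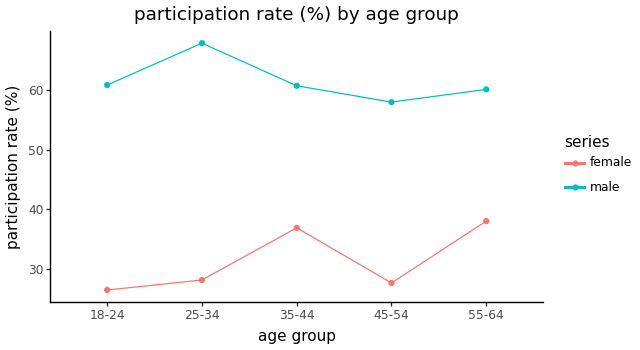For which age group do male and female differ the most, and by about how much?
25-34: male ≈ 70, female ≈ 30 → gap ≈ 40. Next-largest (18-24) is only ≈ 35.

25-34, ≈ 40 %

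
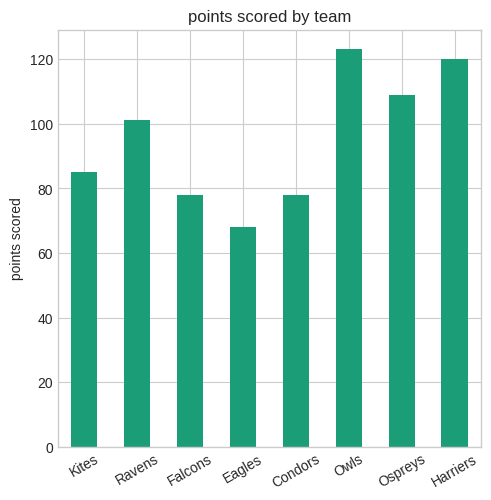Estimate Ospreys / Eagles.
Ospreys ≈ 100, Eagles ≈ 60; 100/60 ≈ 1.67.

≈ 1.67×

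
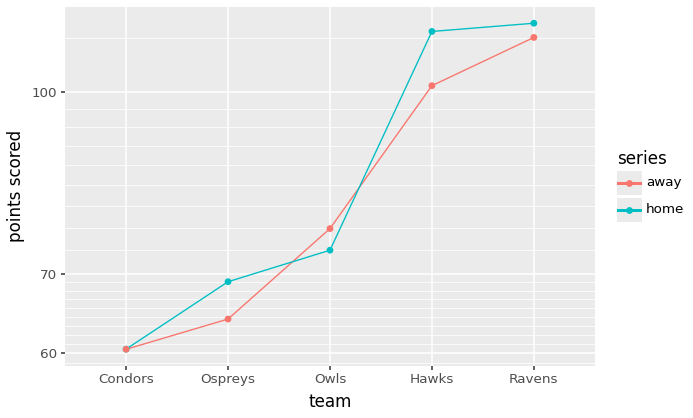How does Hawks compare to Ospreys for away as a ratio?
Hawks ≈ 100, Ospreys ≈ 65; 100/65 ≈ 1.54.

≈ 1.54×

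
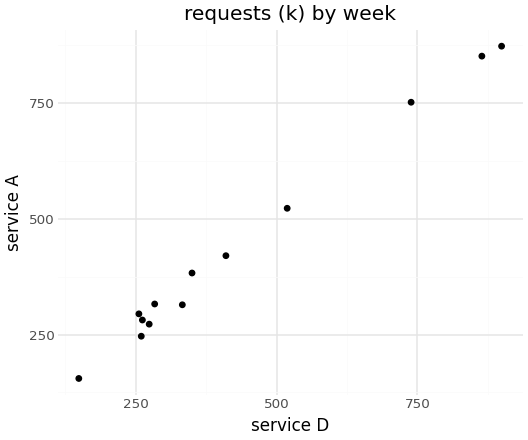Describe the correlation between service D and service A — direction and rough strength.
Points are positively correlated; strong (|r| ≈ 1.0).

positive, strong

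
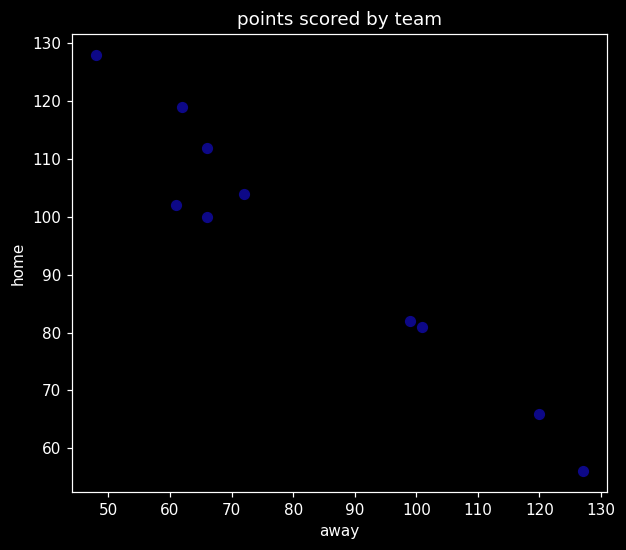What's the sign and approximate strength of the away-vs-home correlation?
Points are negatively correlated; strong (|r| ≈ 1.0).

negative, strong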